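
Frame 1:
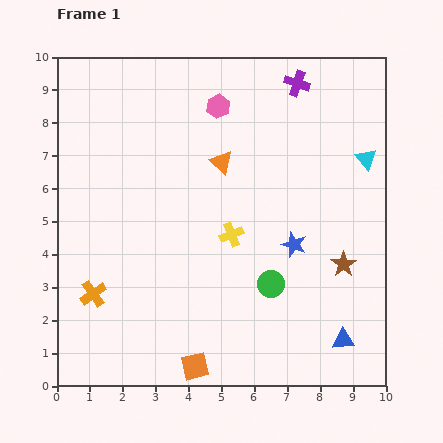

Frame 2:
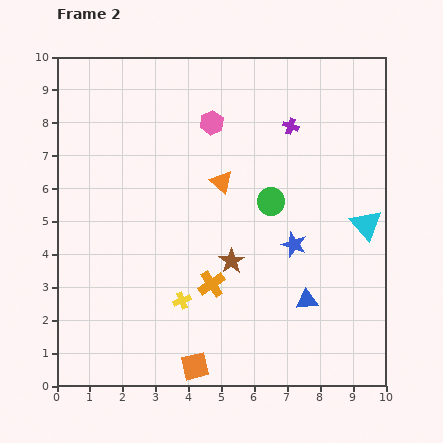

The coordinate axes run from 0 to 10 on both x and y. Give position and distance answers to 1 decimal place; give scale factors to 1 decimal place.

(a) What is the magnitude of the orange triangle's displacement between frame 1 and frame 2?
0.6

The orange triangle moved from (5.0, 6.8) to (5.0, 6.2), a distance of √(0.0² + 0.6²) ≈ 0.6.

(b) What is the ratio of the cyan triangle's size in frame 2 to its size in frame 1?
1.5×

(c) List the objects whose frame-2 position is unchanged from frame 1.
the orange square, the blue star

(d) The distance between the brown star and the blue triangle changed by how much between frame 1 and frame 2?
+0.3

Distance in frame 1: 2.3. Distance in frame 2: 2.6.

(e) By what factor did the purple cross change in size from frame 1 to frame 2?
0.6×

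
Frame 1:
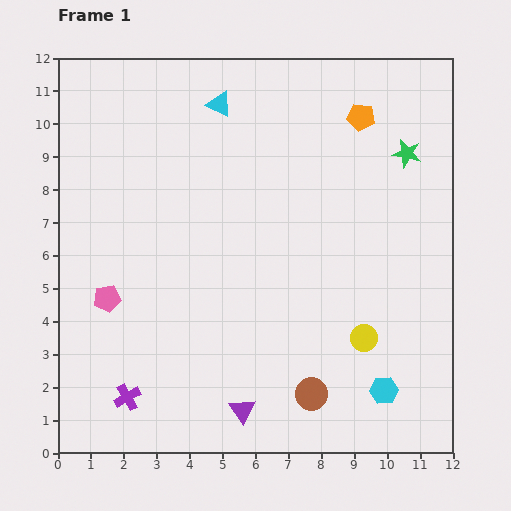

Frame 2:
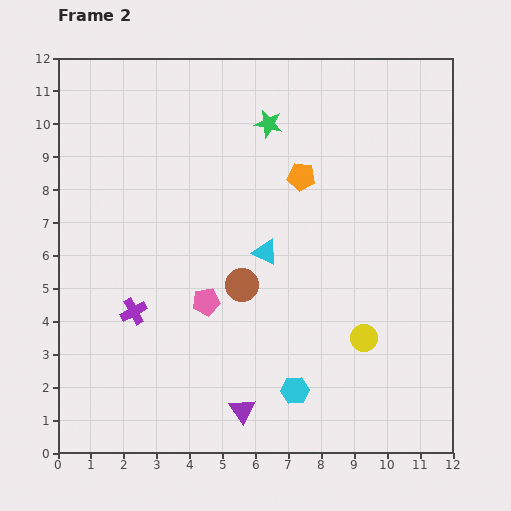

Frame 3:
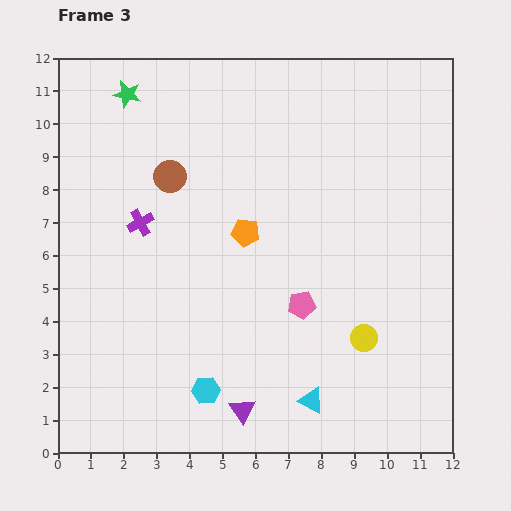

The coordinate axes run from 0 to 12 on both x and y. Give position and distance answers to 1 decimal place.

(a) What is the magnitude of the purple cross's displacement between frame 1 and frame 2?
2.6

The purple cross moved from (2.1, 1.7) to (2.3, 4.3), a distance of √(0.2² + 2.6²) ≈ 2.6.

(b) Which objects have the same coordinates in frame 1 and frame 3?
the yellow circle, the purple triangle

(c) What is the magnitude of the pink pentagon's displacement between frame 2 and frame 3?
2.9

The pink pentagon moved from (4.5, 4.6) to (7.4, 4.5), a distance of √(2.9² + 0.1²) ≈ 2.9.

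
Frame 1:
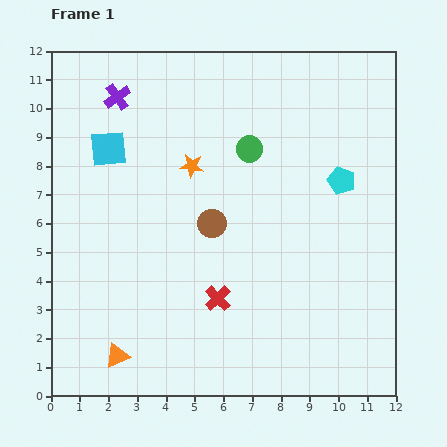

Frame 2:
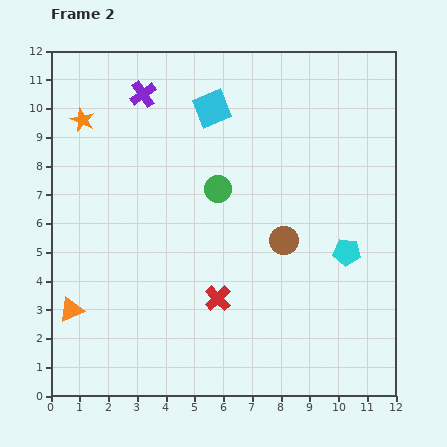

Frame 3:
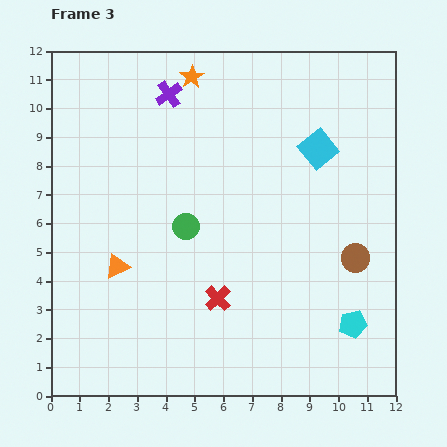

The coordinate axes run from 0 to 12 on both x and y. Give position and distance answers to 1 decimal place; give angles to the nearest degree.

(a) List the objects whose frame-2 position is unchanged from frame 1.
the red cross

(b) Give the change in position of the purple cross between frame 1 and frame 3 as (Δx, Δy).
(1.8, 0.1)

The purple cross was at (2.3, 10.4) in frame 1 and (4.1, 10.5) in frame 3.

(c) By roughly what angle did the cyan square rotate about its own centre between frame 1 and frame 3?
34° counter-clockwise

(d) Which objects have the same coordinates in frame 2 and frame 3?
the red cross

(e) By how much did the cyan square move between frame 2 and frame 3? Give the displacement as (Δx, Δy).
(3.7, -1.4)

The cyan square was at (5.6, 10.0) in frame 2 and (9.3, 8.6) in frame 3.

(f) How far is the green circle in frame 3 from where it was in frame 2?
1.7

The green circle moved from (5.8, 7.2) to (4.7, 5.9), a distance of √(1.1² + 1.3²) ≈ 1.7.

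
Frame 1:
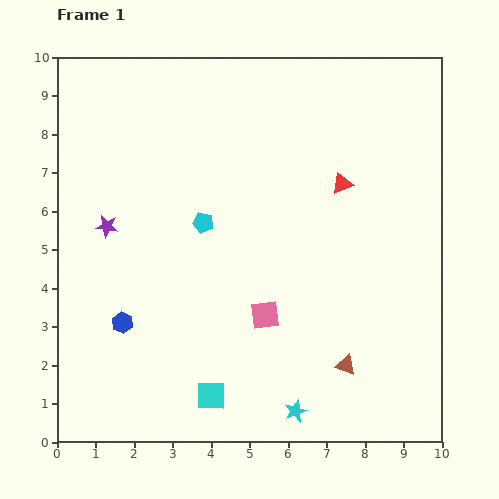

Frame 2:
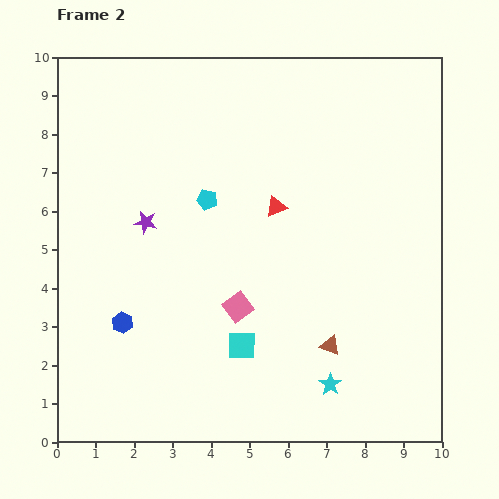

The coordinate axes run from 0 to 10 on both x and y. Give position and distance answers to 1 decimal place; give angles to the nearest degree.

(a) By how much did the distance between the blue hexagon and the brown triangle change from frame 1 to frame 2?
-0.5

Distance in frame 1: 5.9. Distance in frame 2: 5.4.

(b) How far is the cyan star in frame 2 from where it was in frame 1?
1.1

The cyan star moved from (6.2, 0.8) to (7.1, 1.5), a distance of √(0.9² + 0.7²) ≈ 1.1.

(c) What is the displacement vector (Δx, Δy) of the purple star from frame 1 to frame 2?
(1.0, 0.1)

The purple star was at (1.3, 5.6) in frame 1 and (2.3, 5.7) in frame 2.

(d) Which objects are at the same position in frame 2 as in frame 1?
the blue hexagon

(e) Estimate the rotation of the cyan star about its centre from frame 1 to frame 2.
16° counter-clockwise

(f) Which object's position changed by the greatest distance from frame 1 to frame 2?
the red triangle

(moved 1.8; next 1.5)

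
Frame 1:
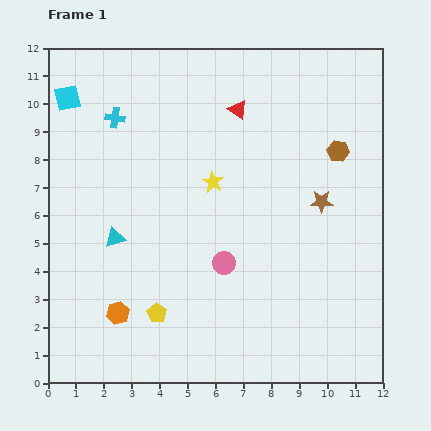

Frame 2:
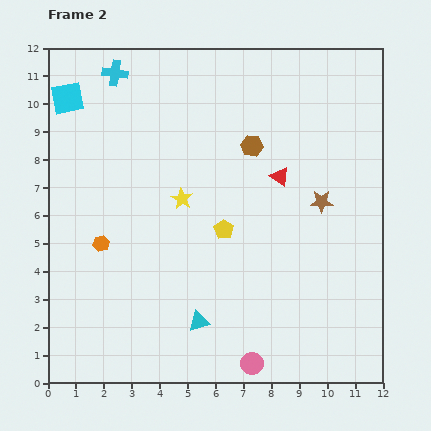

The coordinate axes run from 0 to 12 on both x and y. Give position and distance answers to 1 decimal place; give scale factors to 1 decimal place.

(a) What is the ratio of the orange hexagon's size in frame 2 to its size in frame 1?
0.7×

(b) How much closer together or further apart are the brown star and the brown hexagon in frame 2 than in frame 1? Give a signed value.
+1.3

Distance in frame 1: 1.9. Distance in frame 2: 3.2.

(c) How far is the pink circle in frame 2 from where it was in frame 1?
3.7

The pink circle moved from (6.3, 4.3) to (7.3, 0.7), a distance of √(1.0² + 3.6²) ≈ 3.7.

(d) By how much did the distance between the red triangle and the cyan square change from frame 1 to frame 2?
+2.0

Distance in frame 1: 6.1. Distance in frame 2: 8.1.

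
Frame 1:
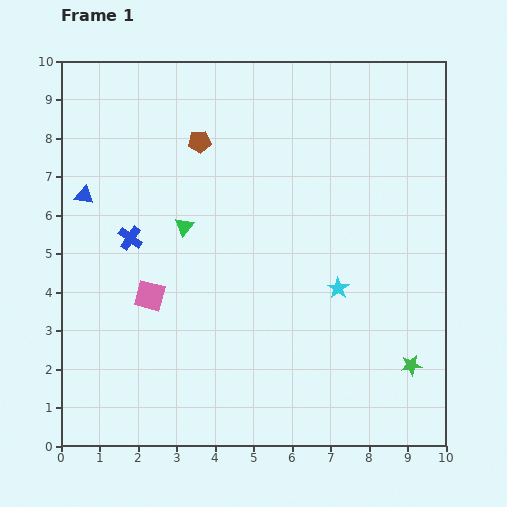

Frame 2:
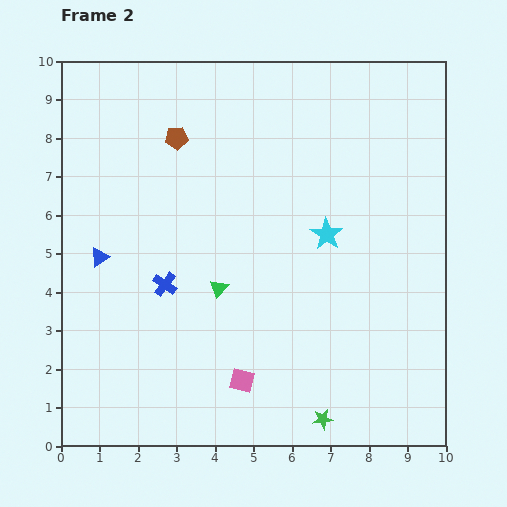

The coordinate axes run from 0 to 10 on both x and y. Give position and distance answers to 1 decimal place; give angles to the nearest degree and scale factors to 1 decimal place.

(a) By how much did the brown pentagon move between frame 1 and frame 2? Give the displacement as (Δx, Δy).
(-0.6, 0.1)

The brown pentagon was at (3.6, 7.9) in frame 1 and (3.0, 8.0) in frame 2.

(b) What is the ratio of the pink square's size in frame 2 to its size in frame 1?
0.8×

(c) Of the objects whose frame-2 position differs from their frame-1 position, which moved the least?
the brown pentagon

(moved 0.6)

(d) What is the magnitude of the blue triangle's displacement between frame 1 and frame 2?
1.6

The blue triangle moved from (0.6, 6.5) to (1.0, 4.9), a distance of √(0.4² + 1.6²) ≈ 1.6.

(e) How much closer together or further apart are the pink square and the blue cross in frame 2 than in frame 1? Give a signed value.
+1.6

Distance in frame 1: 1.6. Distance in frame 2: 3.2.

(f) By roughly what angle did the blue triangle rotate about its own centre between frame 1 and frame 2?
42° counter-clockwise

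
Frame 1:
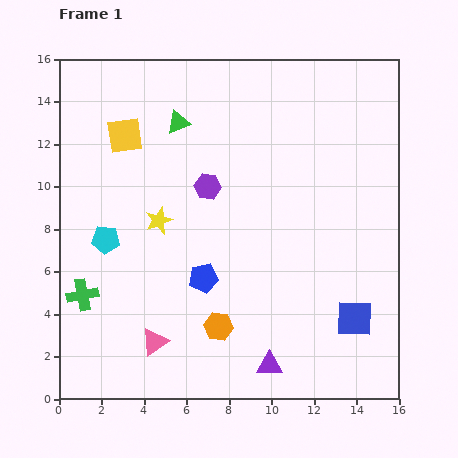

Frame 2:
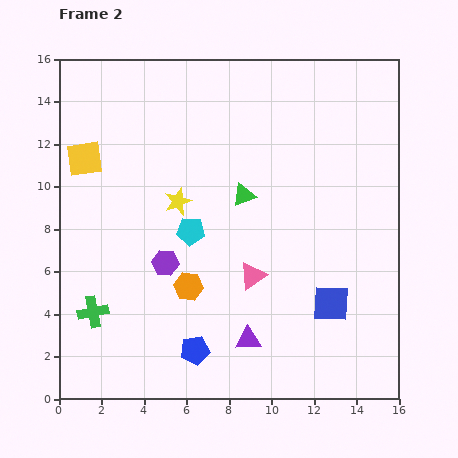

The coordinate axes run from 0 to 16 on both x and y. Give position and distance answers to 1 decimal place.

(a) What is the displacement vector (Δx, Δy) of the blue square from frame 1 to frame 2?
(-1.1, 0.7)

The blue square was at (13.9, 3.8) in frame 1 and (12.8, 4.5) in frame 2.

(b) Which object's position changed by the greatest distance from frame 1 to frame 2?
the pink triangle

(moved 5.5; next 4.6)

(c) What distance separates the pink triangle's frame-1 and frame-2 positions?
5.5

The pink triangle moved from (4.5, 2.7) to (9.1, 5.8), a distance of √(4.6² + 3.1²) ≈ 5.5.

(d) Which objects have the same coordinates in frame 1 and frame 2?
none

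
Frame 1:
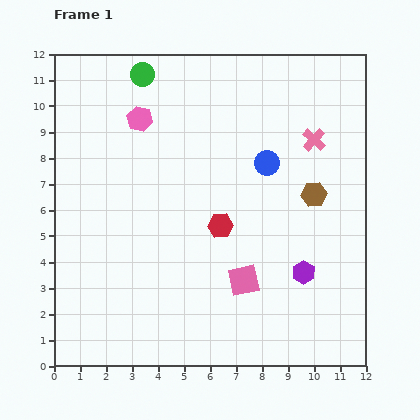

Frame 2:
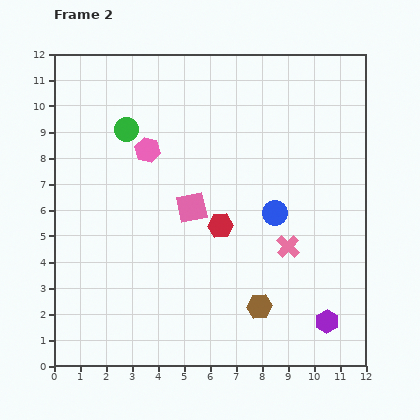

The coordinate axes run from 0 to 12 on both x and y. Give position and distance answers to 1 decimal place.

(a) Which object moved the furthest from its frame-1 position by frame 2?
the brown hexagon

(moved 4.8; next 4.2)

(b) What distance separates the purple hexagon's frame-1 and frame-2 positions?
2.1

The purple hexagon moved from (9.6, 3.6) to (10.5, 1.7), a distance of √(0.9² + 1.9²) ≈ 2.1.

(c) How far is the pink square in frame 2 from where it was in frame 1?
3.4

The pink square moved from (7.3, 3.3) to (5.3, 6.1), a distance of √(2.0² + 2.8²) ≈ 3.4.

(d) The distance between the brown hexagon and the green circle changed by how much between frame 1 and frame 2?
+0.5

Distance in frame 1: 8.0. Distance in frame 2: 8.5.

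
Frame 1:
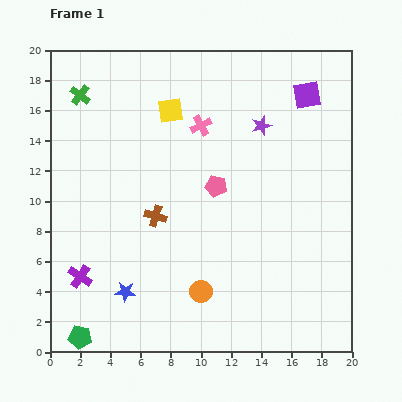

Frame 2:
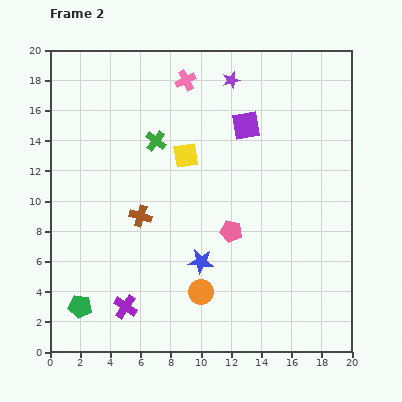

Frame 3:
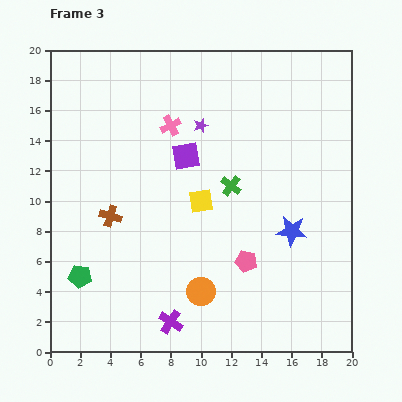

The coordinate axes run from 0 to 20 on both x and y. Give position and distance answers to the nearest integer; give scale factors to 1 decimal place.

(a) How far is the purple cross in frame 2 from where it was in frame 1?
4

The purple cross moved from (2, 5) to (5, 3), a distance of √(3² + 2²) ≈ 4.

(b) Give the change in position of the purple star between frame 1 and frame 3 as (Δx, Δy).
(-4, 0)

The purple star was at (14, 15) in frame 1 and (10, 15) in frame 3.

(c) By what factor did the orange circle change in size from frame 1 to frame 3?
1.3×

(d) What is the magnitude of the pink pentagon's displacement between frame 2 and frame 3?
2

The pink pentagon moved from (12, 8) to (13, 6), a distance of √(1² + 2²) ≈ 2.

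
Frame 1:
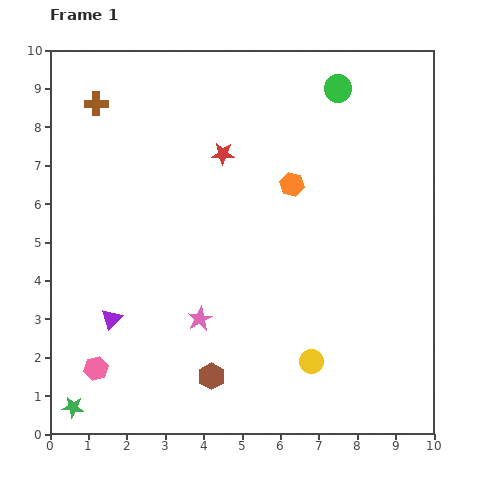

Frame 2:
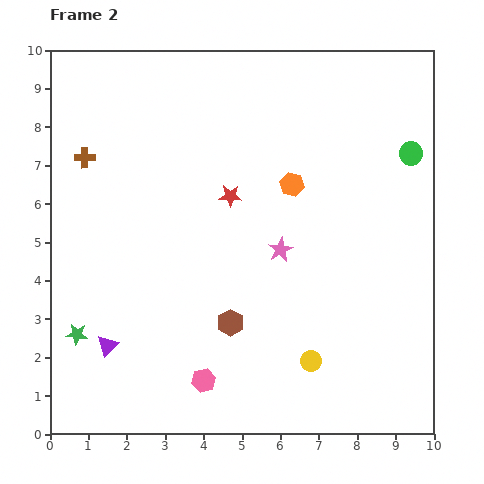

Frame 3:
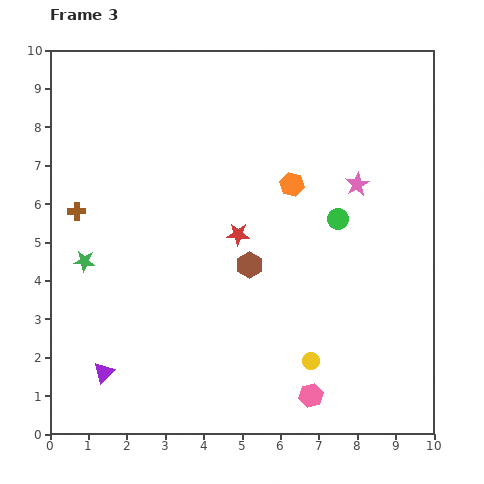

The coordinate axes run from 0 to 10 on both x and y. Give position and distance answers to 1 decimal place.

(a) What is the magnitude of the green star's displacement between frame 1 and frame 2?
1.9

The green star moved from (0.6, 0.7) to (0.7, 2.6), a distance of √(0.1² + 1.9²) ≈ 1.9.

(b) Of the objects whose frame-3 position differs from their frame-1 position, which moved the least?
the purple triangle

(moved 1.4)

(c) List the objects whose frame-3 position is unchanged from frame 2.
the orange hexagon, the yellow circle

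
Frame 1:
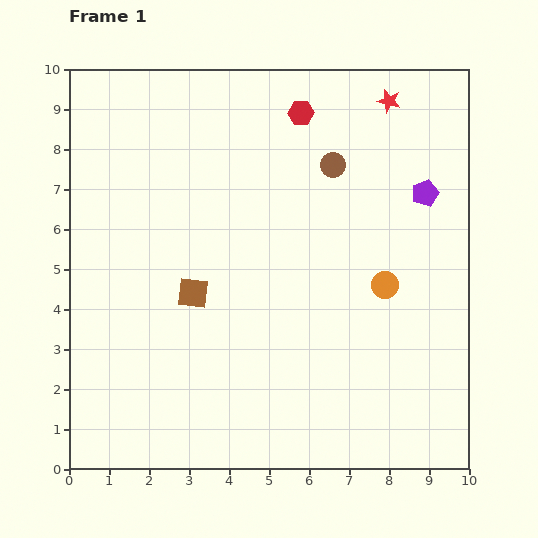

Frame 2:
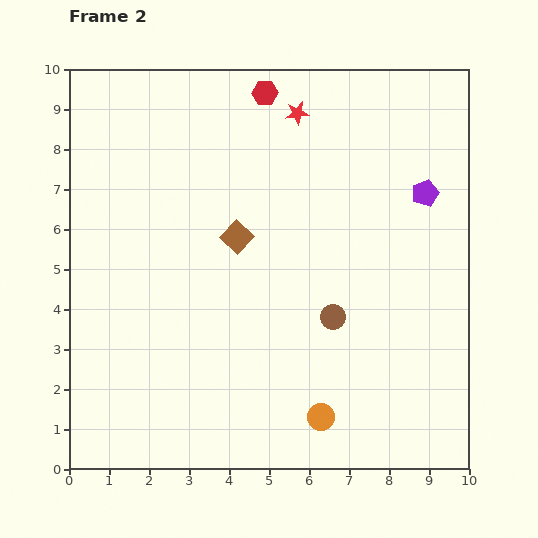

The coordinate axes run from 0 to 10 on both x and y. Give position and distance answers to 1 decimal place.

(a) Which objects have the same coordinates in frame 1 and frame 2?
the purple pentagon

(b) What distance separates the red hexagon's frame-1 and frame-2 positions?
1.0

The red hexagon moved from (5.8, 8.9) to (4.9, 9.4), a distance of √(0.9² + 0.5²) ≈ 1.0.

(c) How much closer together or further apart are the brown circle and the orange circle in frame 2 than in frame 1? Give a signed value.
-0.8

Distance in frame 1: 3.3. Distance in frame 2: 2.5.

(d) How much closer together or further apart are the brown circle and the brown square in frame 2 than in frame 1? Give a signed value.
-1.6

Distance in frame 1: 4.7. Distance in frame 2: 3.1.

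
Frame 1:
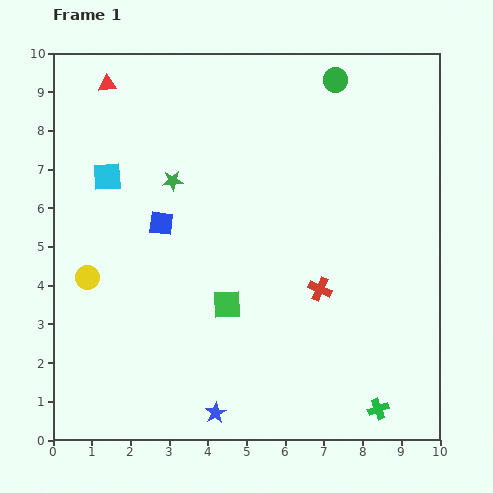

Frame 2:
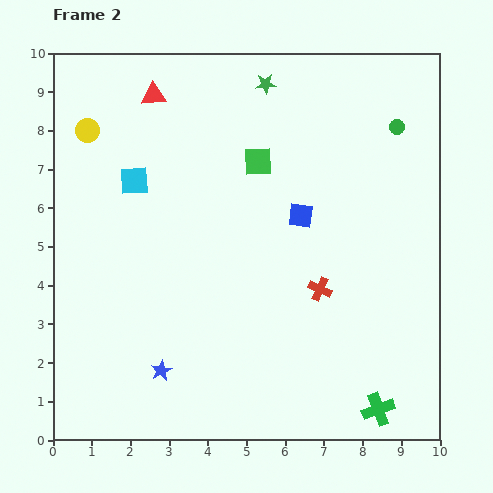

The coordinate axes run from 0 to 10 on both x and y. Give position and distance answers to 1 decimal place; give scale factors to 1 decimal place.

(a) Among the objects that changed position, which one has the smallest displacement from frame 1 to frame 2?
the cyan square

(moved 0.7)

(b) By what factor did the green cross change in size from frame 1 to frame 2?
1.6×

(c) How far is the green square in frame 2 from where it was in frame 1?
3.8

The green square moved from (4.5, 3.5) to (5.3, 7.2), a distance of √(0.8² + 3.7²) ≈ 3.8.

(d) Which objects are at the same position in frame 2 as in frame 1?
the green cross, the red cross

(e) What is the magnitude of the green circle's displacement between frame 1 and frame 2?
2.0

The green circle moved from (7.3, 9.3) to (8.9, 8.1), a distance of √(1.6² + 1.2²) ≈ 2.0.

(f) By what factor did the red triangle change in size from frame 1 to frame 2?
1.4×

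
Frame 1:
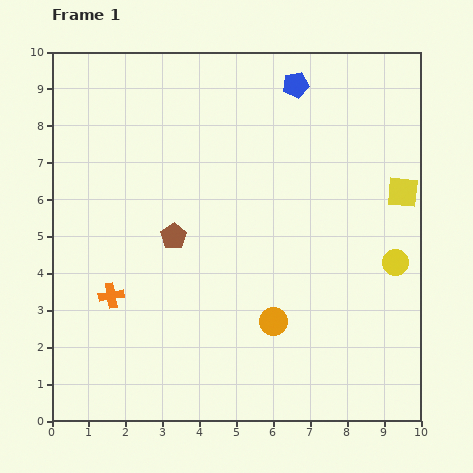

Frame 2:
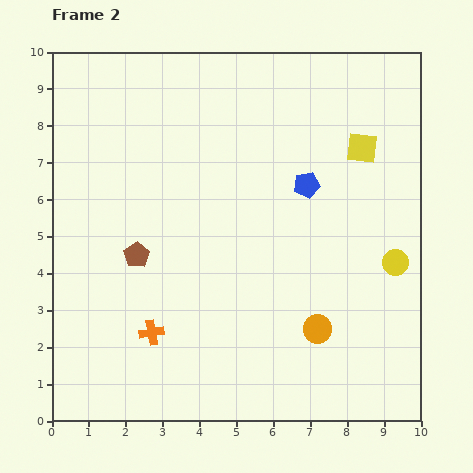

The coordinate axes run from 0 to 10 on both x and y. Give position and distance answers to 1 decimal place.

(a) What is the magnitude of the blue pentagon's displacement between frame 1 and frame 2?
2.7

The blue pentagon moved from (6.6, 9.1) to (6.9, 6.4), a distance of √(0.3² + 2.7²) ≈ 2.7.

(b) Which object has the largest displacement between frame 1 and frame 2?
the blue pentagon

(moved 2.7; next 1.6)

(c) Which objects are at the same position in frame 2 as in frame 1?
the yellow circle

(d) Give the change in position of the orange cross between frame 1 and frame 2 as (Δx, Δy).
(1.1, -1.0)

The orange cross was at (1.6, 3.4) in frame 1 and (2.7, 2.4) in frame 2.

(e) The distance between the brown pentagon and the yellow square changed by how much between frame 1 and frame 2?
+0.5

Distance in frame 1: 6.3. Distance in frame 2: 6.8.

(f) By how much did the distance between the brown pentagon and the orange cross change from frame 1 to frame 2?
-0.2

Distance in frame 1: 2.3. Distance in frame 2: 2.1.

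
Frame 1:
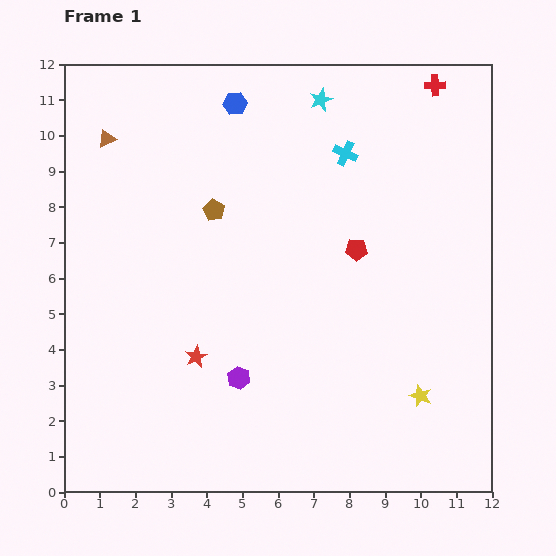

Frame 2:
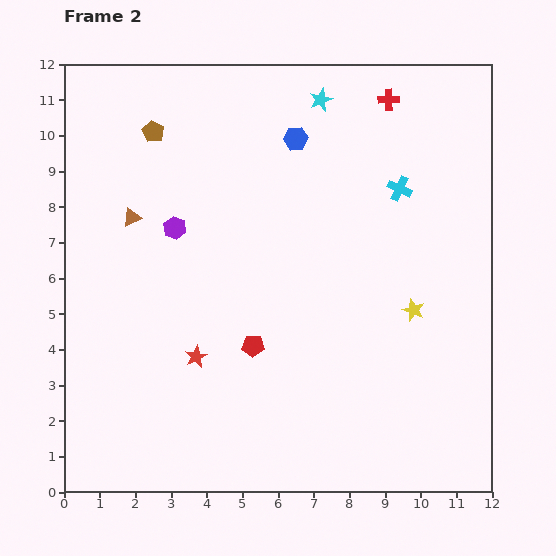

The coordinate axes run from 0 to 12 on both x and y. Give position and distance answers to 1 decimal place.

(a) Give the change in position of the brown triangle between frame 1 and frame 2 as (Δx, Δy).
(0.7, -2.2)

The brown triangle was at (1.2, 9.9) in frame 1 and (1.9, 7.7) in frame 2.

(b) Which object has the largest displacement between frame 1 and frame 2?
the purple hexagon

(moved 4.6; next 4.0)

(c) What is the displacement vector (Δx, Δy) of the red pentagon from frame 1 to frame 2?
(-2.9, -2.7)

The red pentagon was at (8.2, 6.8) in frame 1 and (5.3, 4.1) in frame 2.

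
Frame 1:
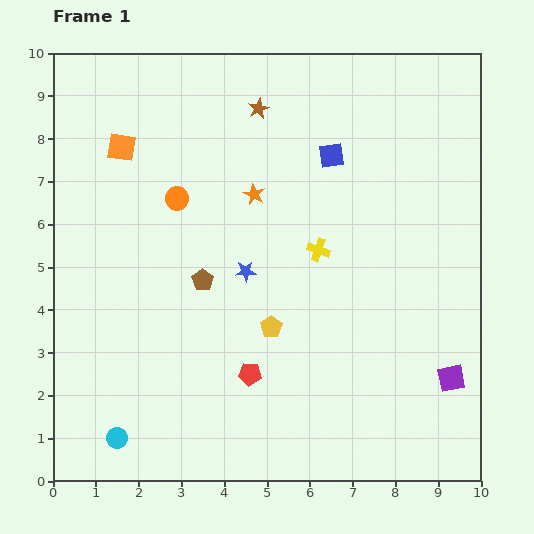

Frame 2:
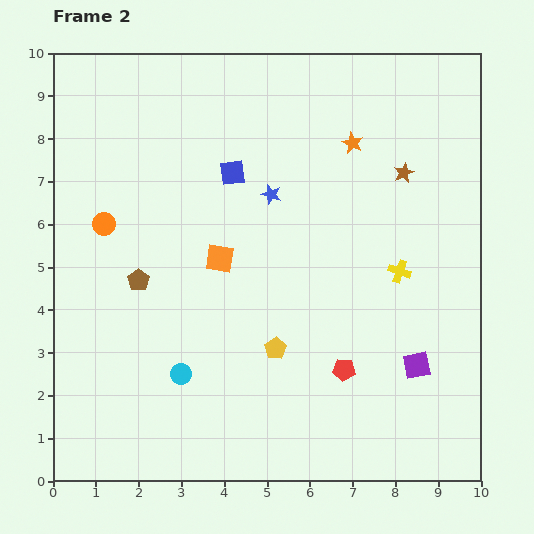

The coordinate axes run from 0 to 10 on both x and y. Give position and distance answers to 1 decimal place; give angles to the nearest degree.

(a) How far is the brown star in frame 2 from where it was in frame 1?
3.7

The brown star moved from (4.8, 8.7) to (8.2, 7.2), a distance of √(3.4² + 1.5²) ≈ 3.7.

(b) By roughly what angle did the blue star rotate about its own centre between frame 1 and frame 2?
20° clockwise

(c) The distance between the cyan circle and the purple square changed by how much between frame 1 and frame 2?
-2.4

Distance in frame 1: 7.9. Distance in frame 2: 5.5.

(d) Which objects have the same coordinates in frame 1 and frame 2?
none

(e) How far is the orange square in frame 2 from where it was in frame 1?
3.5

The orange square moved from (1.6, 7.8) to (3.9, 5.2), a distance of √(2.3² + 2.6²) ≈ 3.5.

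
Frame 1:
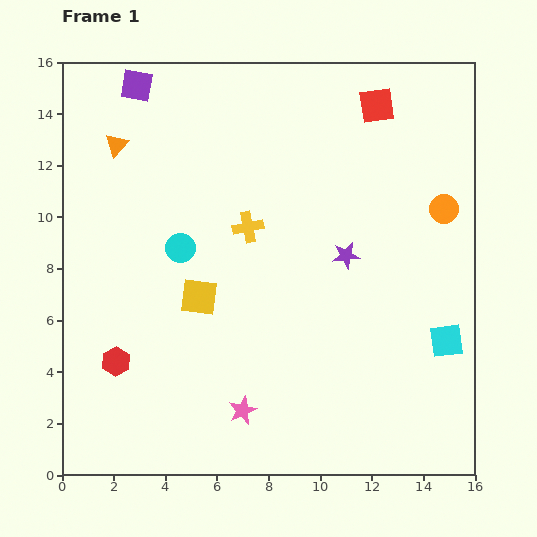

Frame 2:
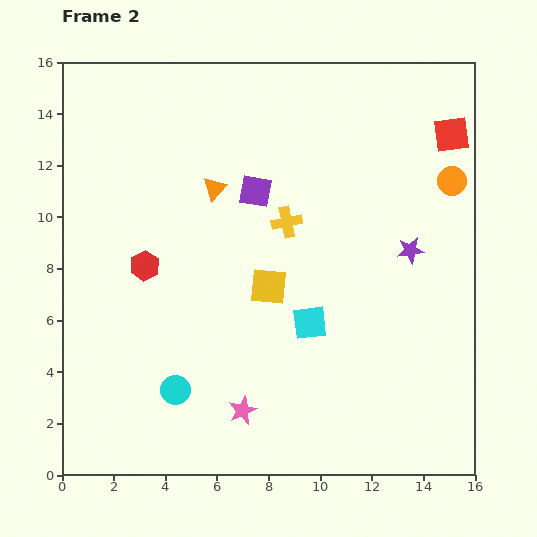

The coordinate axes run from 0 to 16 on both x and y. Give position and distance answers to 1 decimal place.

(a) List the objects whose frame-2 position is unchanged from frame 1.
the pink star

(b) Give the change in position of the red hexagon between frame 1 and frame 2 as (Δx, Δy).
(1.1, 3.7)

The red hexagon was at (2.1, 4.4) in frame 1 and (3.2, 8.1) in frame 2.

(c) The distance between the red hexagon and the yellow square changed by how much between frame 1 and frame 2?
+0.8

Distance in frame 1: 4.1. Distance in frame 2: 4.9.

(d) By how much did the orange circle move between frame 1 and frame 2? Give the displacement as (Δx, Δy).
(0.3, 1.1)

The orange circle was at (14.8, 10.3) in frame 1 and (15.1, 11.4) in frame 2.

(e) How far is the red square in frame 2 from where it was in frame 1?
3.1

The red square moved from (12.2, 14.3) to (15.1, 13.2), a distance of √(2.9² + 1.1²) ≈ 3.1.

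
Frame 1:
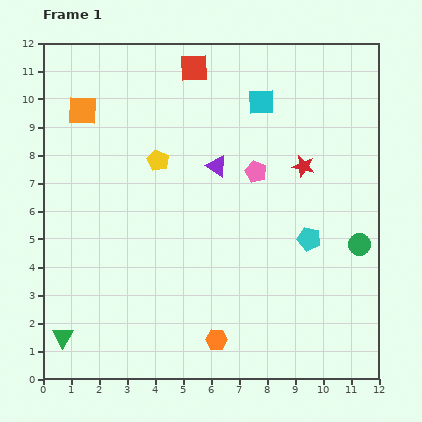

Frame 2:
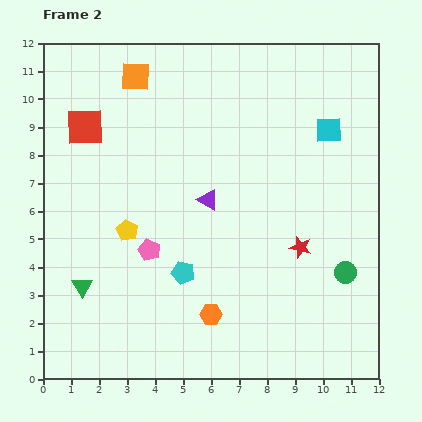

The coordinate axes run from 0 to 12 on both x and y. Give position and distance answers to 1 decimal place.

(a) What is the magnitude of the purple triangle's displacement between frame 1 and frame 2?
1.2

The purple triangle moved from (6.2, 7.6) to (5.9, 6.4), a distance of √(0.3² + 1.2²) ≈ 1.2.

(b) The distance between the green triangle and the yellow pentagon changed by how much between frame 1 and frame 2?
-4.6

Distance in frame 1: 7.2. Distance in frame 2: 2.6.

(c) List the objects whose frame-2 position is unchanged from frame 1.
none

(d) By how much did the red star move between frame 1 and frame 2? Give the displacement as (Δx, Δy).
(-0.1, -2.9)

The red star was at (9.3, 7.6) in frame 1 and (9.2, 4.7) in frame 2.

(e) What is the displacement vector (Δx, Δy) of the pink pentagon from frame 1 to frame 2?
(-3.8, -2.8)

The pink pentagon was at (7.6, 7.4) in frame 1 and (3.8, 4.6) in frame 2.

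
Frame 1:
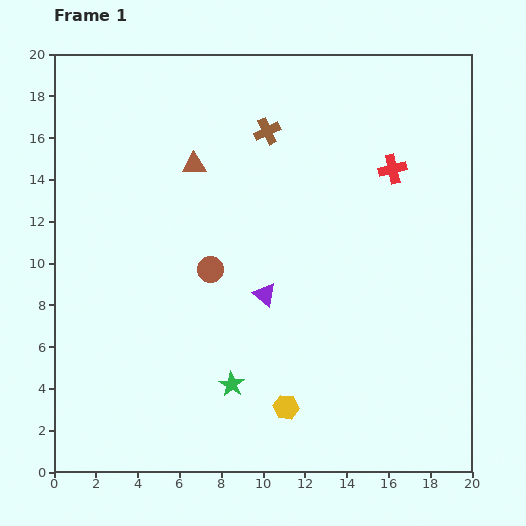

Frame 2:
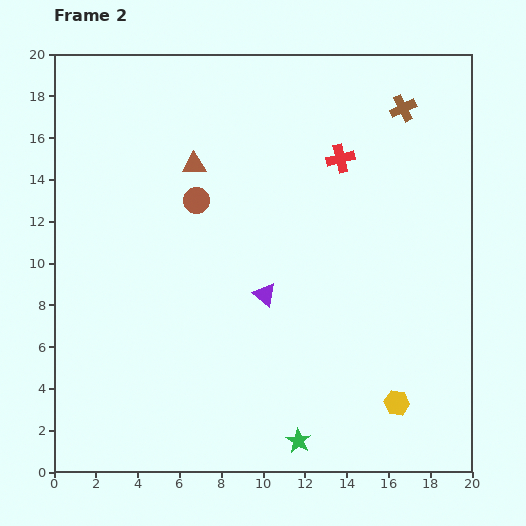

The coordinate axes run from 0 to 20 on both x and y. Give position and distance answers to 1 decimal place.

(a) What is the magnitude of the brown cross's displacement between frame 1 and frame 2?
6.6

The brown cross moved from (10.2, 16.3) to (16.7, 17.4), a distance of √(6.5² + 1.1²) ≈ 6.6.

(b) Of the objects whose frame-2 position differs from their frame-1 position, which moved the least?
the red cross

(moved 2.5)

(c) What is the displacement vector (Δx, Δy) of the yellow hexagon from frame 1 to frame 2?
(5.3, 0.2)

The yellow hexagon was at (11.1, 3.1) in frame 1 and (16.4, 3.3) in frame 2.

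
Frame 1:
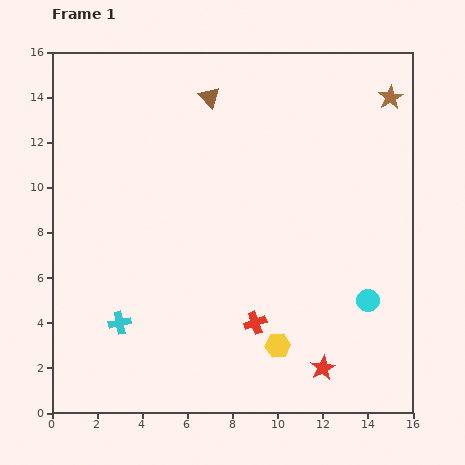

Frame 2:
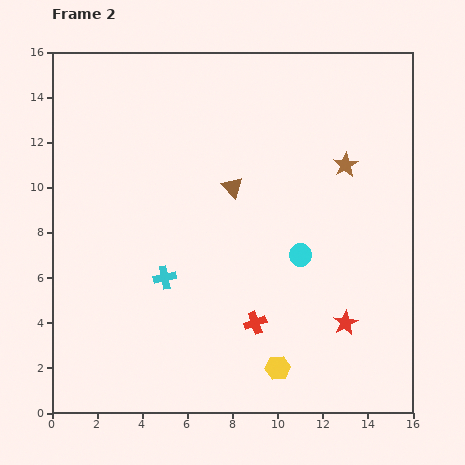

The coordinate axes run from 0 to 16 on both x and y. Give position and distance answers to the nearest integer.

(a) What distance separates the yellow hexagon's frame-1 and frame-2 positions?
1

The yellow hexagon moved from (10, 3) to (10, 2), a distance of √(0² + 1²) ≈ 1.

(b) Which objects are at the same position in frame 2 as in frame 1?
the red cross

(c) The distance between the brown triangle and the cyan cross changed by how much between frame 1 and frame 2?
-6

Distance in frame 1: 11. Distance in frame 2: 5.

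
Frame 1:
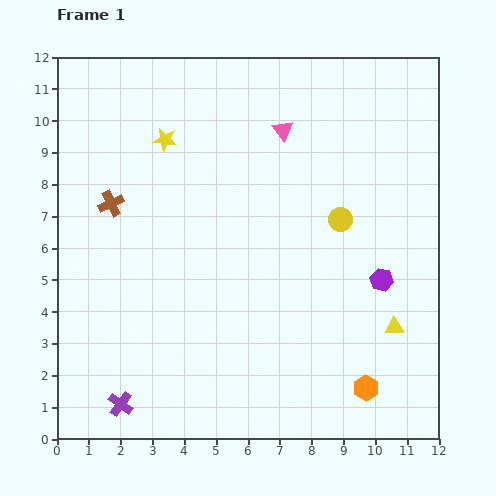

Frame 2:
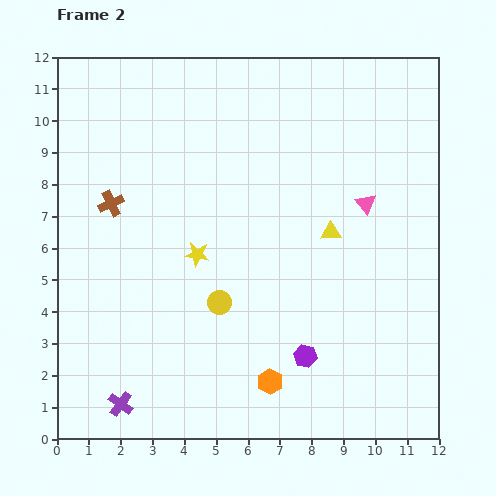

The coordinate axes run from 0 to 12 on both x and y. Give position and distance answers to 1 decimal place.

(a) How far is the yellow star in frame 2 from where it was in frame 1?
3.7

The yellow star moved from (3.4, 9.4) to (4.4, 5.8), a distance of √(1.0² + 3.6²) ≈ 3.7.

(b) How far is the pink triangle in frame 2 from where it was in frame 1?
3.5

The pink triangle moved from (7.1, 9.7) to (9.7, 7.4), a distance of √(2.6² + 2.3²) ≈ 3.5.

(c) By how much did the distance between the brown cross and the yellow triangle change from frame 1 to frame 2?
-2.7

Distance in frame 1: 9.7. Distance in frame 2: 7.0.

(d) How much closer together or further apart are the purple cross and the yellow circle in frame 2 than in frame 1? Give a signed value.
-4.5

Distance in frame 1: 9.0. Distance in frame 2: 4.5.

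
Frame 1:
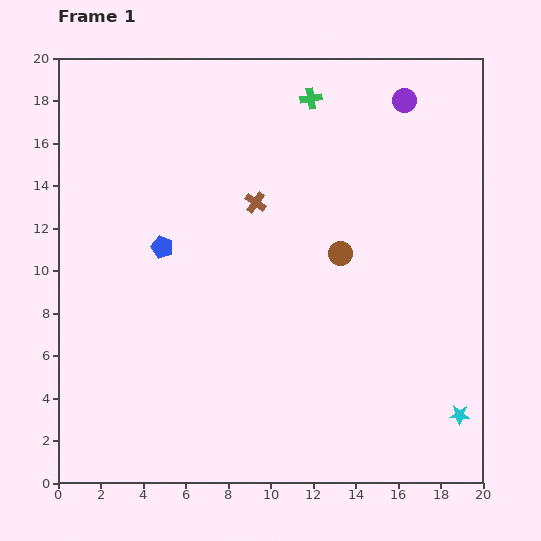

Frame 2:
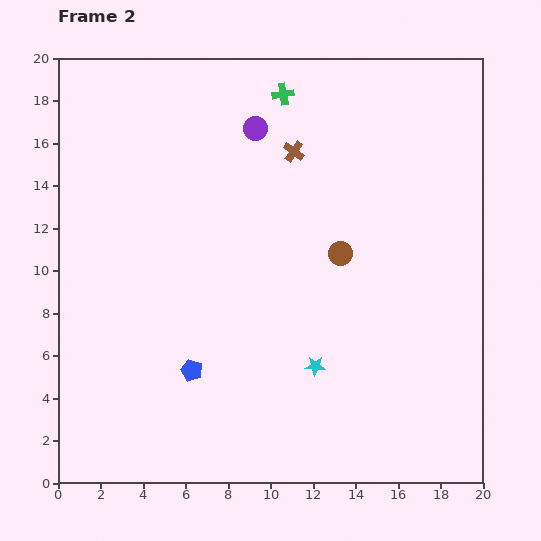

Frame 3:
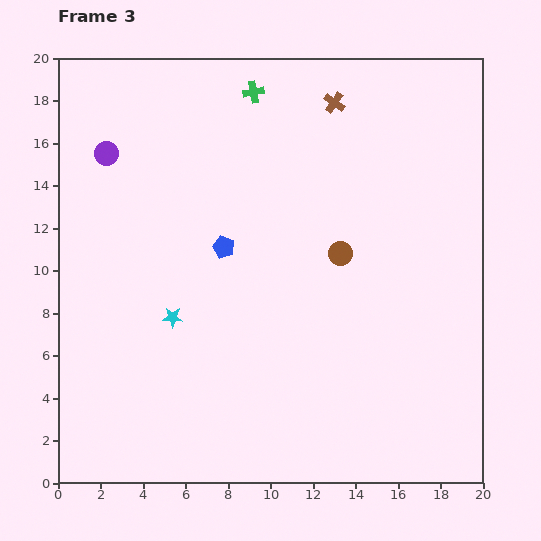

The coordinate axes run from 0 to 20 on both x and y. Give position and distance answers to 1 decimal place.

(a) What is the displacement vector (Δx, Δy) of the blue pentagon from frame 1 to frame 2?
(1.4, -5.8)

The blue pentagon was at (4.9, 11.1) in frame 1 and (6.3, 5.3) in frame 2.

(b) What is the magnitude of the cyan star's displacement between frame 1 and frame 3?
14.3

The cyan star moved from (18.9, 3.2) to (5.4, 7.8), a distance of √(13.5² + 4.6²) ≈ 14.3.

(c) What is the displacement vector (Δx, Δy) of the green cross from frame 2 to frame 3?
(-1.4, 0.1)

The green cross was at (10.6, 18.3) in frame 2 and (9.2, 18.4) in frame 3.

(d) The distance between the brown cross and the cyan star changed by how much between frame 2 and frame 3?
+2.5

Distance in frame 2: 10.1. Distance in frame 3: 12.6.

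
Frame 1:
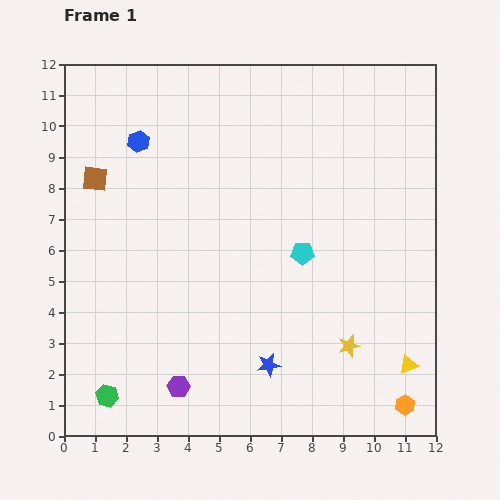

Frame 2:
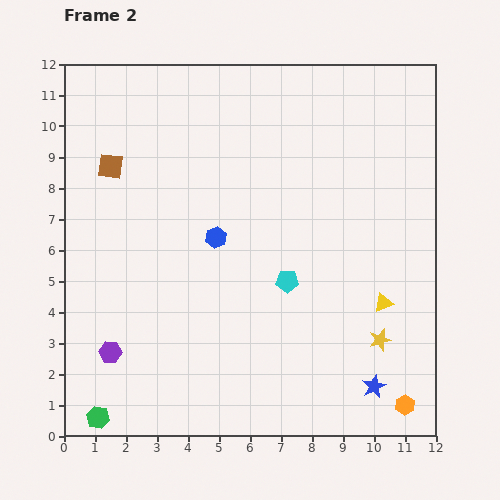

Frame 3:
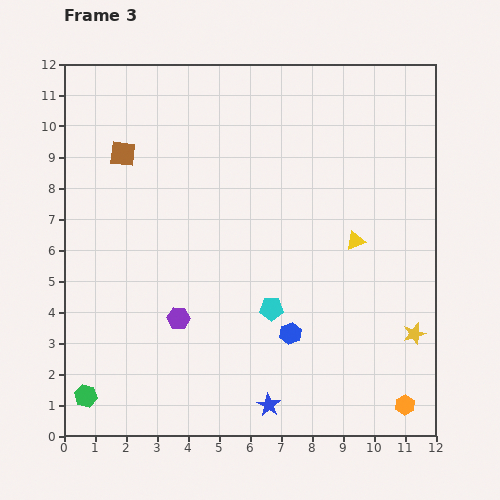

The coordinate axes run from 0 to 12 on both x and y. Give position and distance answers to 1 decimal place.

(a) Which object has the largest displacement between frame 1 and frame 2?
the blue hexagon

(moved 4.0; next 3.5)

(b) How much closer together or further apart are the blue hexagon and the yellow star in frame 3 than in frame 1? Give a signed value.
-5.5

Distance in frame 1: 9.5. Distance in frame 3: 4.0.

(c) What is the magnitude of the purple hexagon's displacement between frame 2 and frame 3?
2.5

The purple hexagon moved from (1.5, 2.7) to (3.7, 3.8), a distance of √(2.2² + 1.1²) ≈ 2.5.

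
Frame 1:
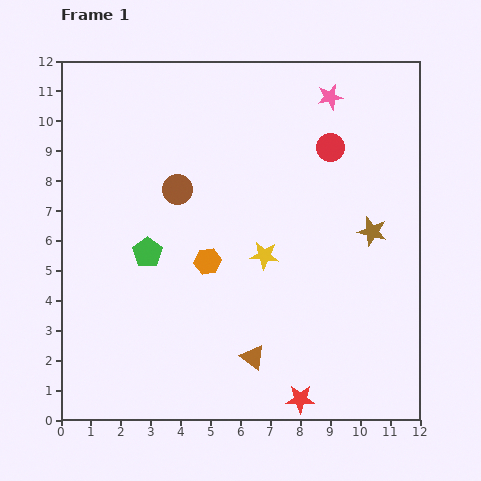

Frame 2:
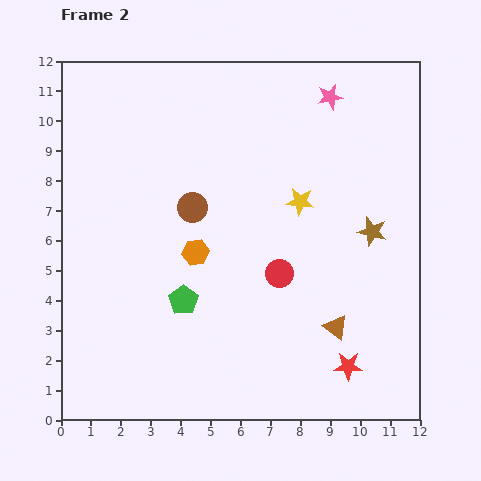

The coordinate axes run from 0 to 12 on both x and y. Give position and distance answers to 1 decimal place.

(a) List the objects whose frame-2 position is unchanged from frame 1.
the brown star, the pink star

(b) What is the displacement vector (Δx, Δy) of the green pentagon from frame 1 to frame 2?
(1.2, -1.6)

The green pentagon was at (2.9, 5.6) in frame 1 and (4.1, 4.0) in frame 2.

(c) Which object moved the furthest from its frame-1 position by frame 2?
the red circle

(moved 4.5; next 3.0)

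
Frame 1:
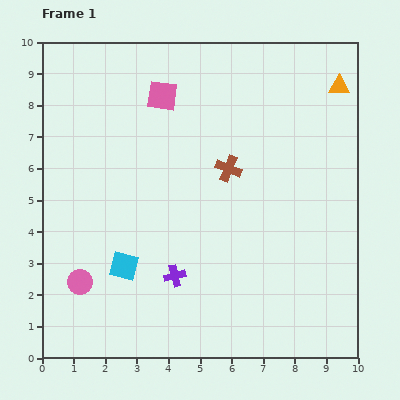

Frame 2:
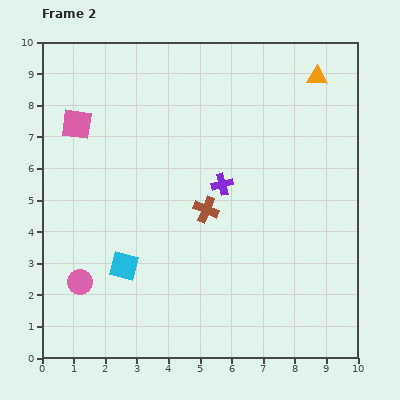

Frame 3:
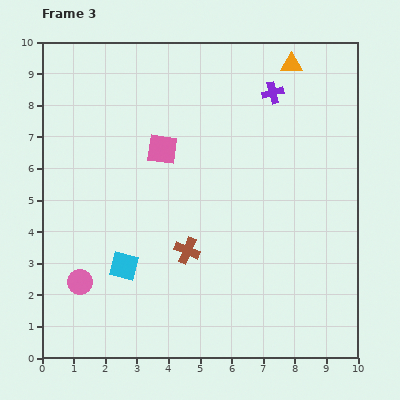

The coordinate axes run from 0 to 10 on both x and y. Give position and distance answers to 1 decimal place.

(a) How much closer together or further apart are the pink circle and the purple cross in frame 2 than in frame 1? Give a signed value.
+2.5

Distance in frame 1: 3.0. Distance in frame 2: 5.5.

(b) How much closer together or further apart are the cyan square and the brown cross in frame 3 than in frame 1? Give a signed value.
-2.4

Distance in frame 1: 4.5. Distance in frame 3: 2.1.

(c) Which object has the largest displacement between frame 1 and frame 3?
the purple cross

(moved 6.6; next 2.9)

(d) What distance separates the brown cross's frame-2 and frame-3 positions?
1.4

The brown cross moved from (5.2, 4.7) to (4.6, 3.4), a distance of √(0.6² + 1.3²) ≈ 1.4.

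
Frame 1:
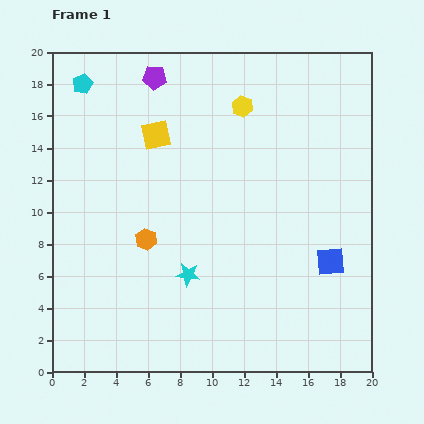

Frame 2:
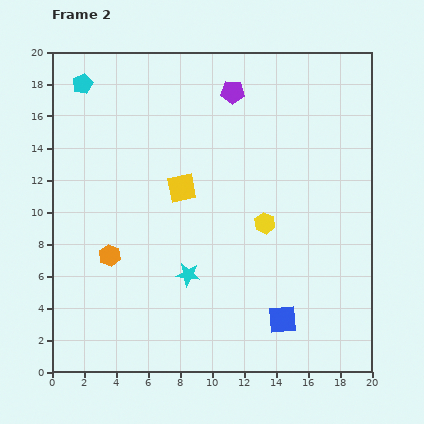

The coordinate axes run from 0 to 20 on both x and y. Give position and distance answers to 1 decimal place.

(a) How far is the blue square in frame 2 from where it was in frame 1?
4.7

The blue square moved from (17.4, 6.9) to (14.4, 3.3), a distance of √(3.0² + 3.6²) ≈ 4.7.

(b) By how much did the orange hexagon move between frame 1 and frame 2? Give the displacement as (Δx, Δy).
(-2.3, -1.0)

The orange hexagon was at (5.9, 8.3) in frame 1 and (3.6, 7.3) in frame 2.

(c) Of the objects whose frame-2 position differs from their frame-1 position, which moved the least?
the orange hexagon

(moved 2.5)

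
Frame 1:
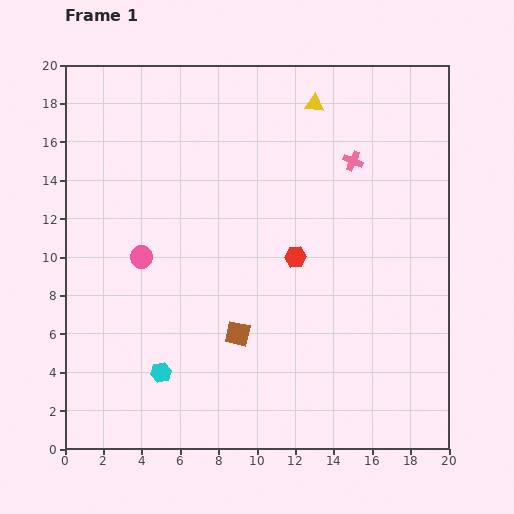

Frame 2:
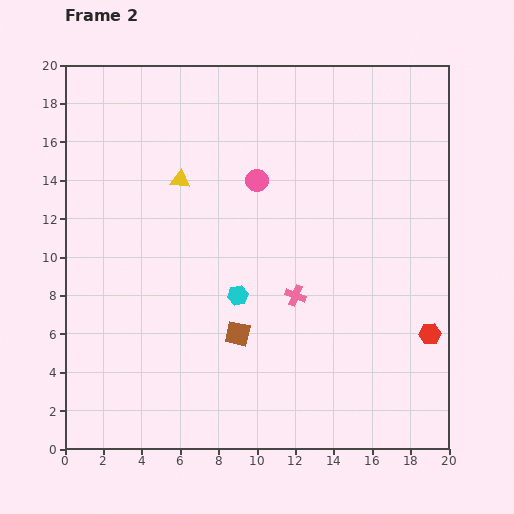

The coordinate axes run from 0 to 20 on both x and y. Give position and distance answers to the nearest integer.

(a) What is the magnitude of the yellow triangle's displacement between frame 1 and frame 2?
8

The yellow triangle moved from (13, 18) to (6, 14), a distance of √(7² + 4²) ≈ 8.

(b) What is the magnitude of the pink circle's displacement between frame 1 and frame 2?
7

The pink circle moved from (4, 10) to (10, 14), a distance of √(6² + 4²) ≈ 7.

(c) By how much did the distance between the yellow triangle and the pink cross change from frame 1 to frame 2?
+4

Distance in frame 1: 4. Distance in frame 2: 8.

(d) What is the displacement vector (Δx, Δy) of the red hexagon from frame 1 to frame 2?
(7, -4)

The red hexagon was at (12, 10) in frame 1 and (19, 6) in frame 2.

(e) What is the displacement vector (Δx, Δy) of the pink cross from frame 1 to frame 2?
(-3, -7)

The pink cross was at (15, 15) in frame 1 and (12, 8) in frame 2.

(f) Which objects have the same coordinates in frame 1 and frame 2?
the brown square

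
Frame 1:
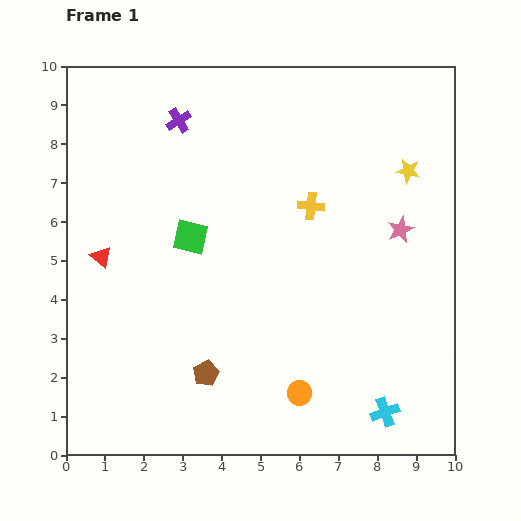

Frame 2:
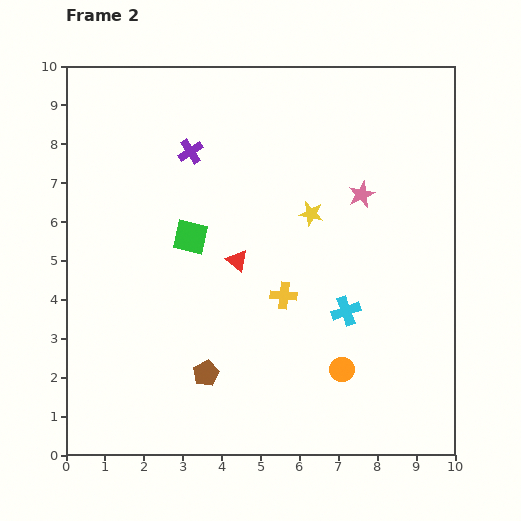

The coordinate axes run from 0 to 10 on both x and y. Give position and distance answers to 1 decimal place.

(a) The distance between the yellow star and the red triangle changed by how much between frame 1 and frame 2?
-6.0

Distance in frame 1: 8.2. Distance in frame 2: 2.2.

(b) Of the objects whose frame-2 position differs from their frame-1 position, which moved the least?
the purple cross

(moved 0.9)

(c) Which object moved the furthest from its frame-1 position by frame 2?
the red triangle

(moved 3.5; next 2.8)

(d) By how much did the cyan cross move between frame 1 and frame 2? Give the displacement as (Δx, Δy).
(-1.0, 2.6)

The cyan cross was at (8.2, 1.1) in frame 1 and (7.2, 3.7) in frame 2.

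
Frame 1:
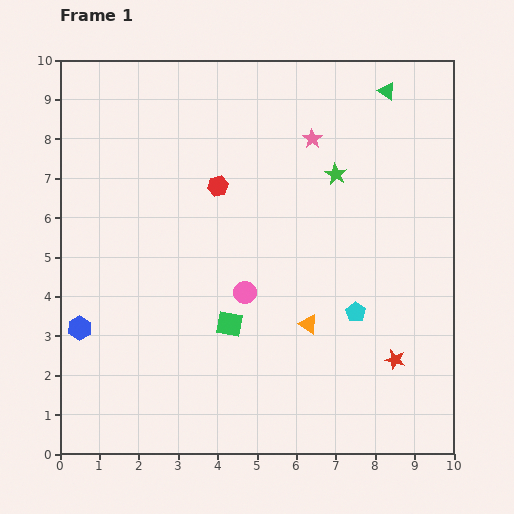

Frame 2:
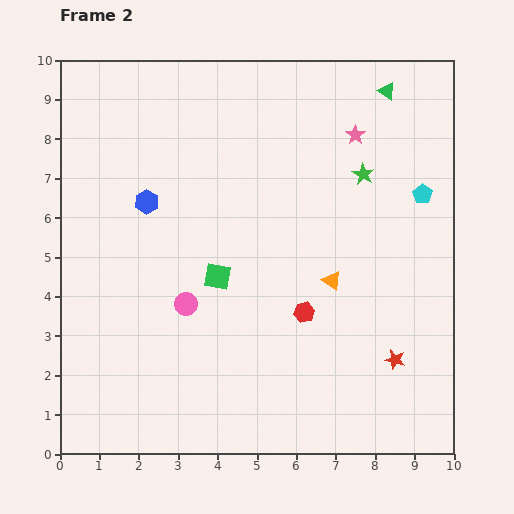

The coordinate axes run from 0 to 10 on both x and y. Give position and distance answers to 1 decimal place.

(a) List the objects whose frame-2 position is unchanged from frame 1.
the red star, the green triangle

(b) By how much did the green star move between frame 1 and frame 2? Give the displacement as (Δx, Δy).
(0.7, 0.0)

The green star was at (7.0, 7.1) in frame 1 and (7.7, 7.1) in frame 2.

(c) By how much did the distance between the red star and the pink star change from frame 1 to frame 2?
-0.2

Distance in frame 1: 6.0. Distance in frame 2: 5.8.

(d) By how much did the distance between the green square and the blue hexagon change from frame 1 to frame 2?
-1.2

Distance in frame 1: 3.8. Distance in frame 2: 2.6.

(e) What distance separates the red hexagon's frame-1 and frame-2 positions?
3.9

The red hexagon moved from (4.0, 6.8) to (6.2, 3.6), a distance of √(2.2² + 3.2²) ≈ 3.9.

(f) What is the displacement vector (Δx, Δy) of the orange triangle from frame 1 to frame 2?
(0.6, 1.1)

The orange triangle was at (6.3, 3.3) in frame 1 and (6.9, 4.4) in frame 2.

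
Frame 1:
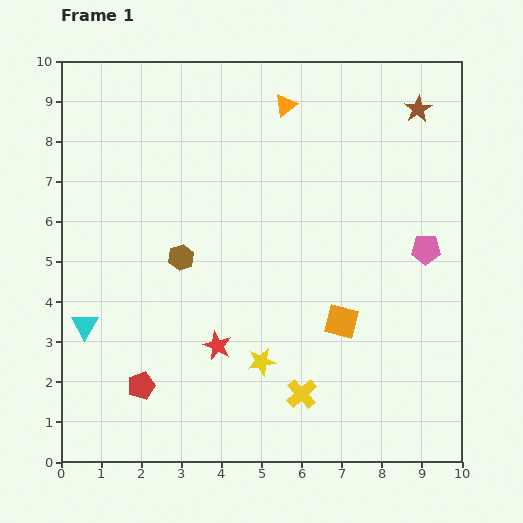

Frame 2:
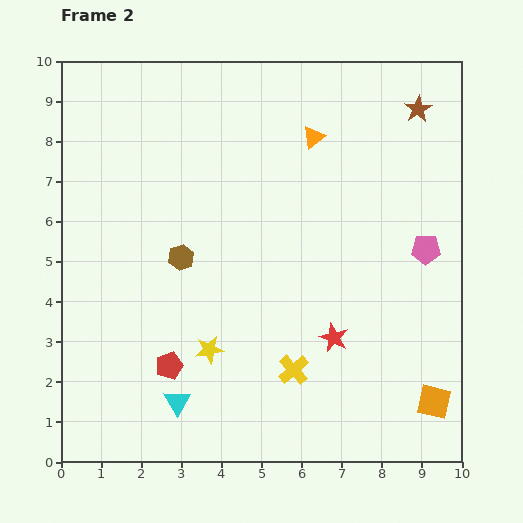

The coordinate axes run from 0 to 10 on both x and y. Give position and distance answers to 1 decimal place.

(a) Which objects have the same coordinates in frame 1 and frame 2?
the brown star, the pink pentagon, the brown hexagon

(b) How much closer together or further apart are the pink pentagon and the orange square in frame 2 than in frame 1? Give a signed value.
+1.0

Distance in frame 1: 2.8. Distance in frame 2: 3.8.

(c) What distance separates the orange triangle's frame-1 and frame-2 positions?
1.1

The orange triangle moved from (5.6, 8.9) to (6.3, 8.1), a distance of √(0.7² + 0.8²) ≈ 1.1.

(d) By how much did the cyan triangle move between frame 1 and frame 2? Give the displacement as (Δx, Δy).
(2.3, -1.9)

The cyan triangle was at (0.6, 3.4) in frame 1 and (2.9, 1.5) in frame 2.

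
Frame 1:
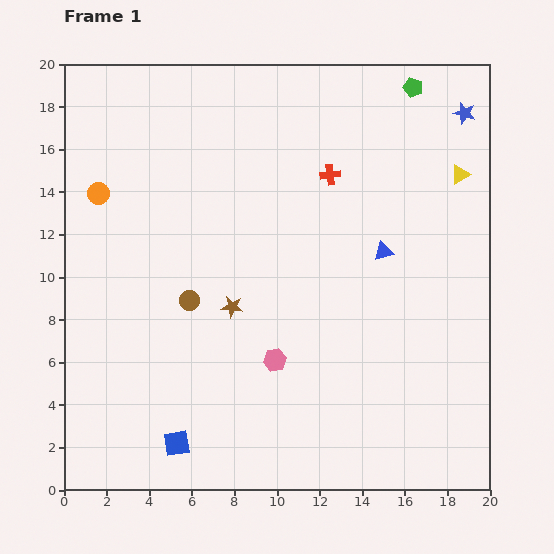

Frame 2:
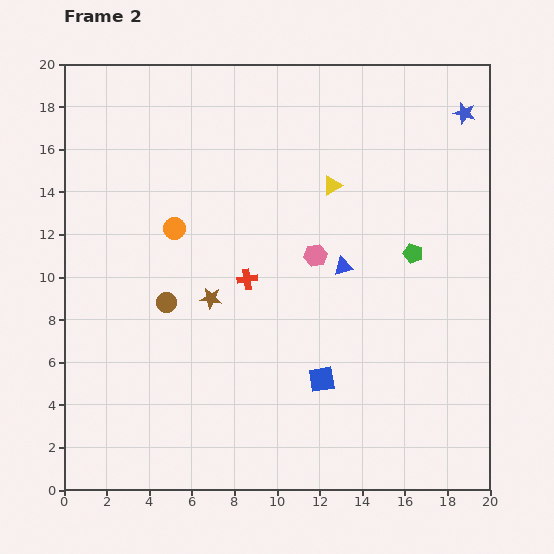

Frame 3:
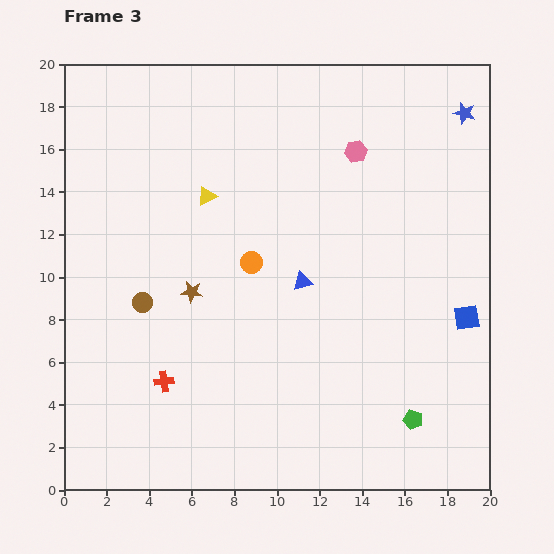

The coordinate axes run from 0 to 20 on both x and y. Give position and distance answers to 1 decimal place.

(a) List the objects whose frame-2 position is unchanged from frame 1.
the blue star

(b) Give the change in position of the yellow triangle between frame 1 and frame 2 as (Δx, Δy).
(-6.0, -0.5)

The yellow triangle was at (18.6, 14.8) in frame 1 and (12.6, 14.3) in frame 2.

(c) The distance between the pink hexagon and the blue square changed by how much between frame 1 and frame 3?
+3.4

Distance in frame 1: 6.0. Distance in frame 3: 9.4.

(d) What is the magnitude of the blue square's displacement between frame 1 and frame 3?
14.8

The blue square moved from (5.3, 2.2) to (18.9, 8.1), a distance of √(13.6² + 5.9²) ≈ 14.8.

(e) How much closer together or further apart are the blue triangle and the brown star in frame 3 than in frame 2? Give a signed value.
-1.2

Distance in frame 2: 6.4. Distance in frame 3: 5.2.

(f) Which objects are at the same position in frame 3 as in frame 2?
the blue star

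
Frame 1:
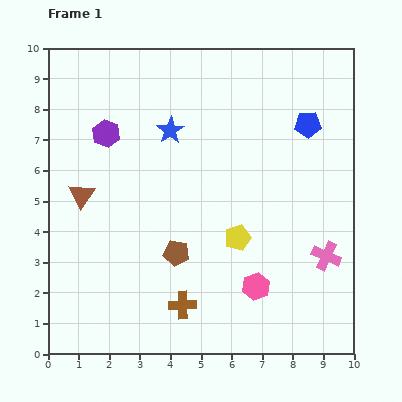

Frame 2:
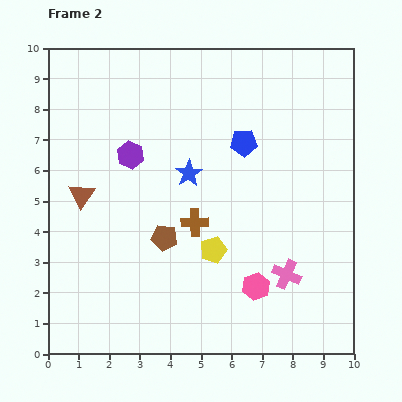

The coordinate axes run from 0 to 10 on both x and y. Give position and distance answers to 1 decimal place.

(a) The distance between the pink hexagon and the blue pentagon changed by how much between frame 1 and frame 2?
-0.9

Distance in frame 1: 5.6. Distance in frame 2: 4.7.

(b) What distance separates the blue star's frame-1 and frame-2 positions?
1.5

The blue star moved from (4.0, 7.3) to (4.6, 5.9), a distance of √(0.6² + 1.4²) ≈ 1.5.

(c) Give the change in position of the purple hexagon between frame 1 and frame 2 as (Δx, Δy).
(0.8, -0.7)

The purple hexagon was at (1.9, 7.2) in frame 1 and (2.7, 6.5) in frame 2.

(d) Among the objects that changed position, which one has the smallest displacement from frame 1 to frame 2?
the brown pentagon

(moved 0.6)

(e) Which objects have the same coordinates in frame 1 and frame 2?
the brown triangle, the pink hexagon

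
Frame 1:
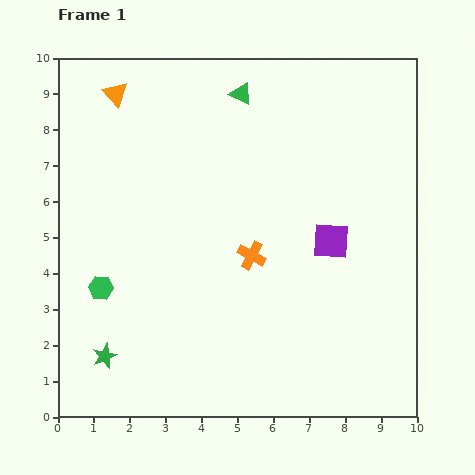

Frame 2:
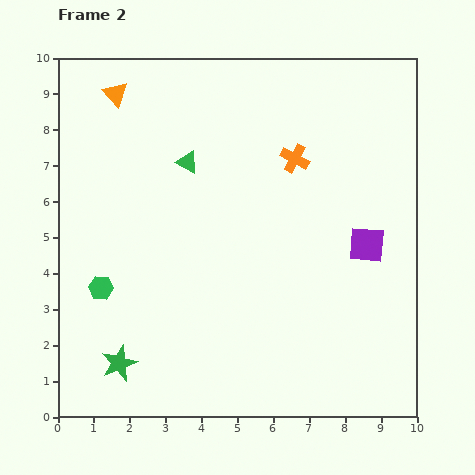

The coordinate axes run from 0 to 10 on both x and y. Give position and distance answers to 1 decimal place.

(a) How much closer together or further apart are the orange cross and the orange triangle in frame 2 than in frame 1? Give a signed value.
-0.6

Distance in frame 1: 5.9. Distance in frame 2: 5.3.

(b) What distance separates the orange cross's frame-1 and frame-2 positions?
3.0

The orange cross moved from (5.4, 4.5) to (6.6, 7.2), a distance of √(1.2² + 2.7²) ≈ 3.0.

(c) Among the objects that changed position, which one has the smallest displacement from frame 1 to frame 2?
the green star

(moved 0.4)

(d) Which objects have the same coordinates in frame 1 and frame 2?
the orange triangle, the green hexagon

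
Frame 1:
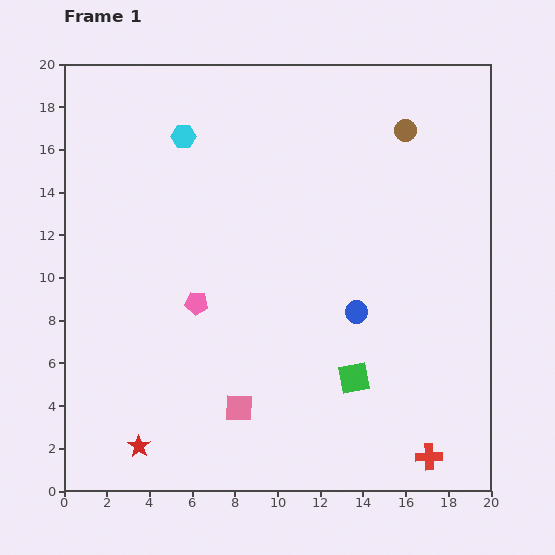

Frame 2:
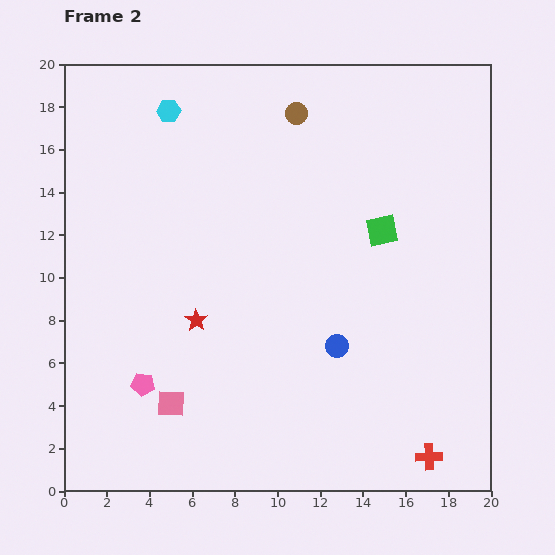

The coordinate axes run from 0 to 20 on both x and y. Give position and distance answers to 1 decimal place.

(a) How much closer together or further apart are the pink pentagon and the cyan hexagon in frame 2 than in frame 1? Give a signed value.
+5.1

Distance in frame 1: 7.8. Distance in frame 2: 12.9.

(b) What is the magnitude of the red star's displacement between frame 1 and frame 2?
6.5

The red star moved from (3.5, 2.1) to (6.2, 8.0), a distance of √(2.7² + 5.9²) ≈ 6.5.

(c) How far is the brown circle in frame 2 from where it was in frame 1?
5.2

The brown circle moved from (16.0, 16.9) to (10.9, 17.7), a distance of √(5.1² + 0.8²) ≈ 5.2.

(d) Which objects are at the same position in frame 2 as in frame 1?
the red cross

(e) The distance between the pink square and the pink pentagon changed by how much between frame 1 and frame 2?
-3.7

Distance in frame 1: 5.3. Distance in frame 2: 1.6.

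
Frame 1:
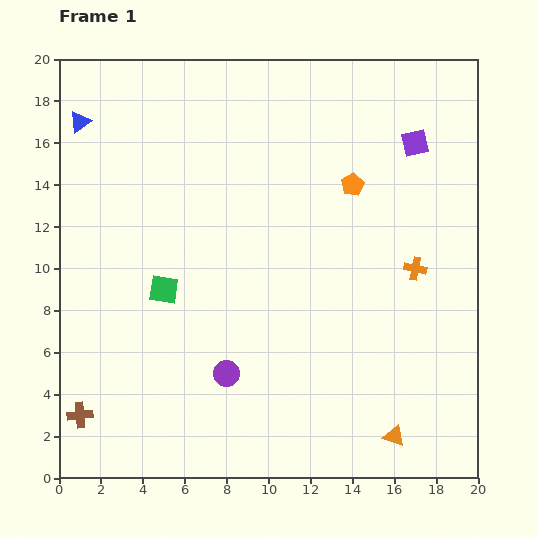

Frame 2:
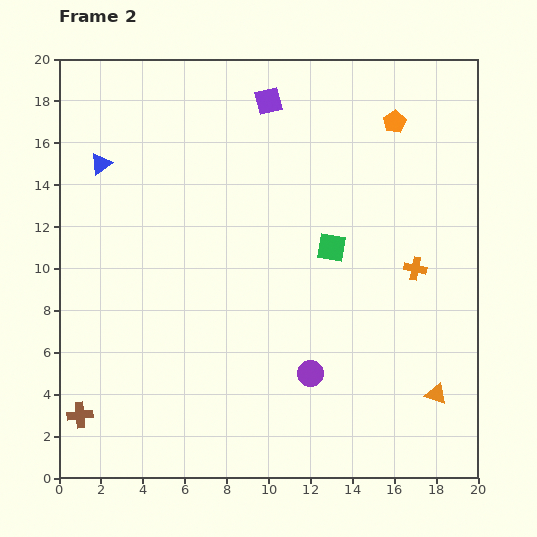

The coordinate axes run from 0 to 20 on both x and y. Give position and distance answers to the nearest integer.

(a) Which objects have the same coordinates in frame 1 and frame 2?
the orange cross, the brown cross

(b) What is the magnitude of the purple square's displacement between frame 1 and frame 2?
7

The purple square moved from (17, 16) to (10, 18), a distance of √(7² + 2²) ≈ 7.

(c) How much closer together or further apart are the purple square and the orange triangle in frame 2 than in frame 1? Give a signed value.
+2

Distance in frame 1: 14. Distance in frame 2: 16.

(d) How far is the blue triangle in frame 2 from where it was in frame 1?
2

The blue triangle moved from (1, 17) to (2, 15), a distance of √(1² + 2²) ≈ 2.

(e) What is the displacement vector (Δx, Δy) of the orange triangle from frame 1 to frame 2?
(2, 2)

The orange triangle was at (16, 2) in frame 1 and (18, 4) in frame 2.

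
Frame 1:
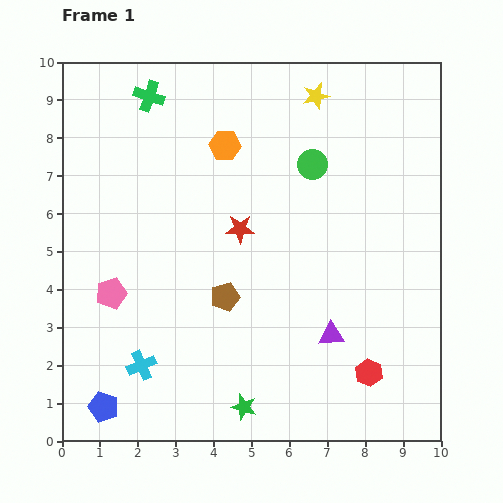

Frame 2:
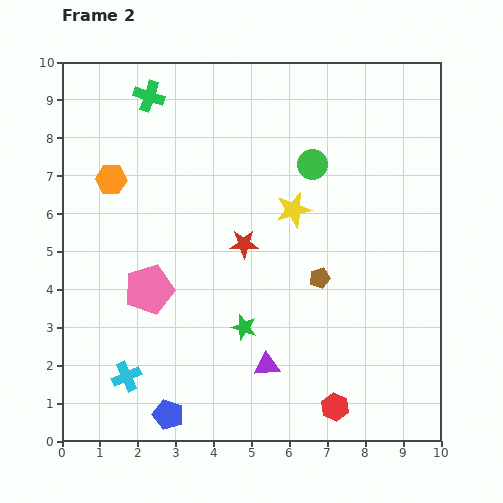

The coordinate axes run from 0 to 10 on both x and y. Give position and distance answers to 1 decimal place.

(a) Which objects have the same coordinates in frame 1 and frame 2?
the green cross, the green circle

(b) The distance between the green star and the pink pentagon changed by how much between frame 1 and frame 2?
-1.9

Distance in frame 1: 4.6. Distance in frame 2: 2.7.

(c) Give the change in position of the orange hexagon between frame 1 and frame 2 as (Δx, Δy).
(-3.0, -0.9)

The orange hexagon was at (4.3, 7.8) in frame 1 and (1.3, 6.9) in frame 2.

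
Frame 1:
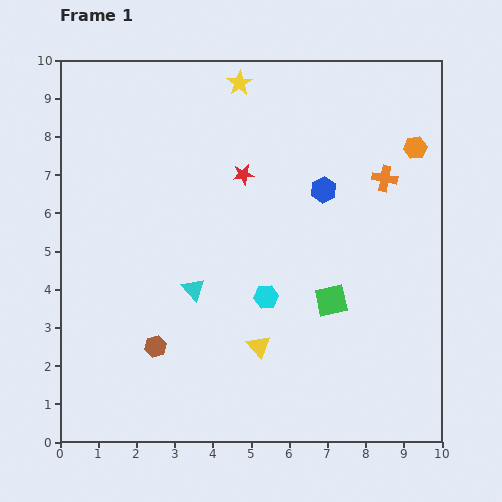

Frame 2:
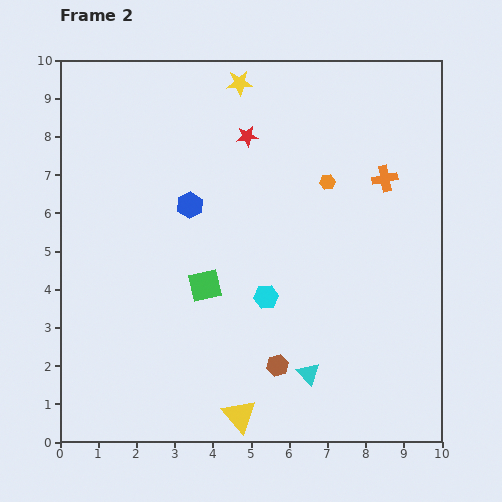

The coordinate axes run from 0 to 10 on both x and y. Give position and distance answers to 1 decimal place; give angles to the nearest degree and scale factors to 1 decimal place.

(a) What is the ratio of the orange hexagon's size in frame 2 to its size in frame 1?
0.7×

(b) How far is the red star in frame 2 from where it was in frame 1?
1.0

The red star moved from (4.8, 7.0) to (4.9, 8.0), a distance of √(0.1² + 1.0²) ≈ 1.0.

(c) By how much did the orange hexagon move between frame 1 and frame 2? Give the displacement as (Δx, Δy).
(-2.3, -0.9)

The orange hexagon was at (9.3, 7.7) in frame 1 and (7.0, 6.8) in frame 2.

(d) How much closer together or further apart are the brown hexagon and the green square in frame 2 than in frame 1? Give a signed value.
-2.0

Distance in frame 1: 4.8. Distance in frame 2: 2.8.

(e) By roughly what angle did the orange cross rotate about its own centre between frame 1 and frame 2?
21° counter-clockwise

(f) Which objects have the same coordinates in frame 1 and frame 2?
the orange cross, the yellow star, the cyan hexagon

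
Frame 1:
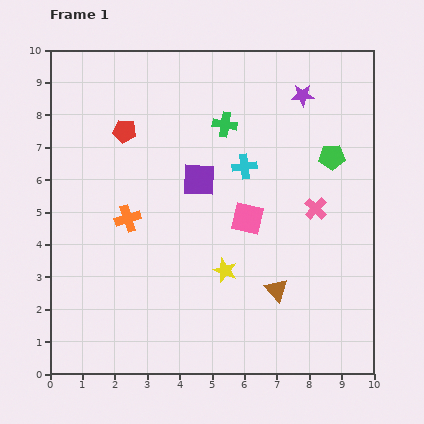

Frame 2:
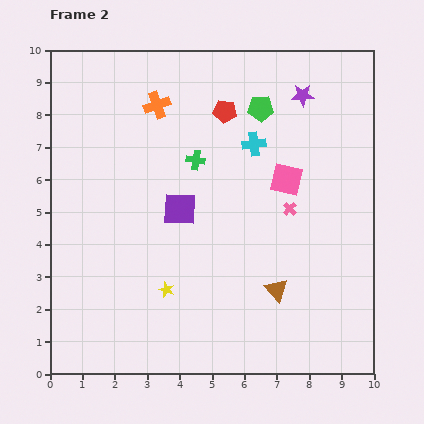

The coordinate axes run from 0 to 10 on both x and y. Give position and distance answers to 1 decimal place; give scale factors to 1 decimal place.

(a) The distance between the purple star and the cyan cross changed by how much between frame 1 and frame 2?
-0.7

Distance in frame 1: 2.8. Distance in frame 2: 2.1.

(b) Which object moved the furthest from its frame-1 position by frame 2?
the orange cross

(moved 3.6; next 3.2)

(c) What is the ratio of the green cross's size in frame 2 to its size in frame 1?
0.8×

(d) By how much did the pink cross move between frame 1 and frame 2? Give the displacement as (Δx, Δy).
(-0.8, 0.0)

The pink cross was at (8.2, 5.1) in frame 1 and (7.4, 5.1) in frame 2.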